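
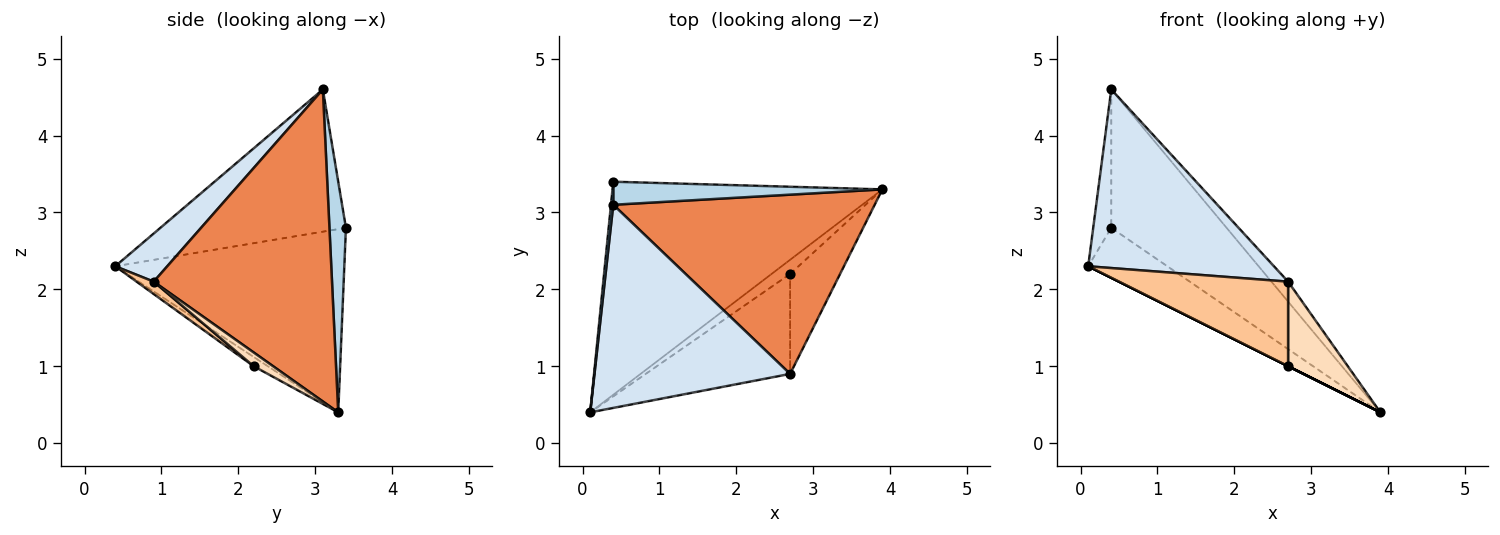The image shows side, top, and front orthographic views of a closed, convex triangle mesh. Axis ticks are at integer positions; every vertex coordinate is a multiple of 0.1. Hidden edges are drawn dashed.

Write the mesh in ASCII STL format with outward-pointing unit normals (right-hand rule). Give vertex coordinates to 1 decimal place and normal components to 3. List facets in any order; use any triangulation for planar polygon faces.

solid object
 facet normal -0.551 0.191 -0.812
  outer loop
   vertex 0.4 3.4 2.8
   vertex 3.9 3.3 0.4
   vertex 0.1 0.4 2.3
  endloop
 endfacet
 facet normal -0.995 0.097 0.016
  outer loop
   vertex 0.4 3.1 4.6
   vertex 0.4 3.4 2.8
   vertex 0.1 0.4 2.3
  endloop
 endfacet
 facet normal 0.140 0.977 0.163
  outer loop
   vertex 0.4 3.1 4.6
   vertex 3.9 3.3 0.4
   vertex 0.4 3.4 2.8
  endloop
 endfacet
 facet normal 0.182 -0.649 0.739
  outer loop
   vertex 2.7 0.9 2.1
   vertex 0.4 3.1 4.6
   vertex 0.1 0.4 2.3
  endloop
 endfacet
 facet normal 0.765 0.071 0.641
  outer loop
   vertex 2.7 0.9 2.1
   vertex 3.9 3.3 0.4
   vertex 0.4 3.1 4.6
  endloop
 endfacet
 facet normal -0.447 0.000 -0.894
  outer loop
   vertex 2.7 2.2 1.0
   vertex 0.1 0.4 2.3
   vertex 3.9 3.3 0.4
  endloop
 endfacet
 facet normal 0.065 -0.645 -0.762
  outer loop
   vertex 2.7 2.2 1.0
   vertex 2.7 0.9 2.1
   vertex 0.1 0.4 2.3
  endloop
 endfacet
 facet normal 0.206 -0.632 -0.747
  outer loop
   vertex 2.7 2.2 1.0
   vertex 3.9 3.3 0.4
   vertex 2.7 0.9 2.1
  endloop
 endfacet
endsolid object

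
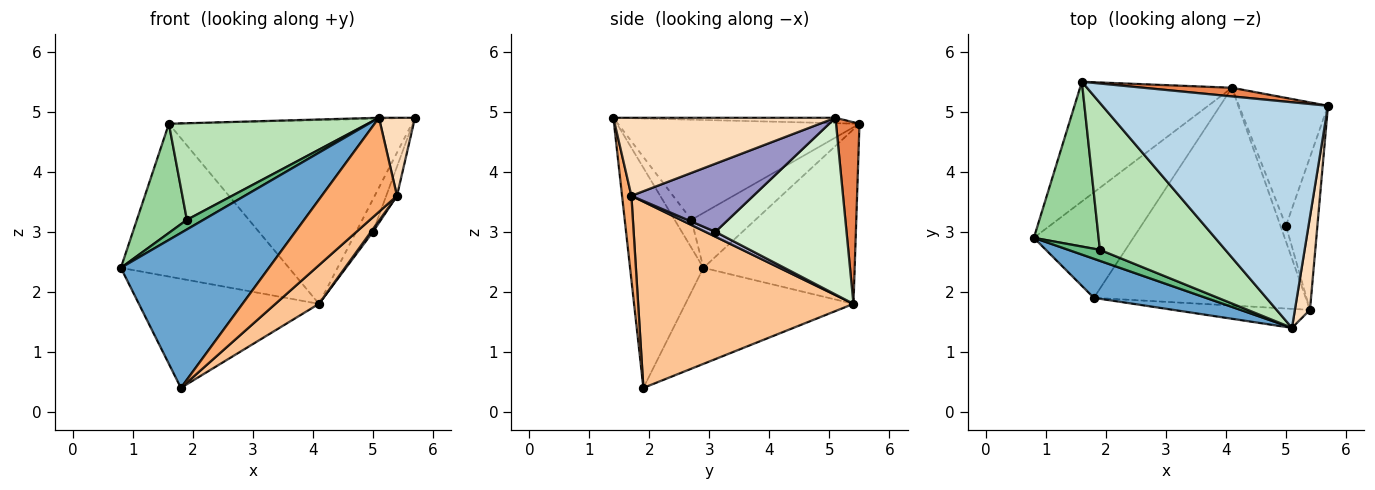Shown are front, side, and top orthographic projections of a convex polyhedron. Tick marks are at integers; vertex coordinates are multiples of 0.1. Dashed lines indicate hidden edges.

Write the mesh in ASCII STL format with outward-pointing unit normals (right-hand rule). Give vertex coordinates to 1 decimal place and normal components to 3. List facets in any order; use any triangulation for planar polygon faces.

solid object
 facet normal -0.433 -0.874 0.220
  outer loop
   vertex 1.8 1.9 0.4
   vertex 5.1 1.4 4.9
   vertex 0.8 2.9 2.4
  endloop
 endfacet
 facet normal -0.557 0.597 -0.577
  outer loop
   vertex 4.1 5.4 1.8
   vertex 1.8 1.9 0.4
   vertex 0.8 2.9 2.4
  endloop
 endfacet
 facet normal -0.024 0.004 1.000
  outer loop
   vertex 1.6 5.5 4.8
   vertex 5.1 1.4 4.9
   vertex 5.7 5.1 4.9
  endloop
 endfacet
 facet normal -0.578 0.642 -0.503
  outer loop
   vertex 1.6 5.5 4.8
   vertex 4.1 5.4 1.8
   vertex 0.8 2.9 2.4
  endloop
 endfacet
 facet normal 0.096 0.994 0.047
  outer loop
   vertex 1.6 5.5 4.8
   vertex 5.7 5.1 4.9
   vertex 4.1 5.4 1.8
  endloop
 endfacet
 facet normal 0.121 -0.973 -0.197
  outer loop
   vertex 5.4 1.7 3.6
   vertex 5.1 1.4 4.9
   vertex 1.8 1.9 0.4
  endloop
 endfacet
 facet normal 0.654 -0.132 -0.744
  outer loop
   vertex 5.4 1.7 3.6
   vertex 1.8 1.9 0.4
   vertex 4.1 5.4 1.8
  endloop
 endfacet
 facet normal 0.970 -0.157 0.187
  outer loop
   vertex 5.4 1.7 3.6
   vertex 5.7 5.1 4.9
   vertex 5.1 1.4 4.9
  endloop
 endfacet
 facet normal -0.555 -0.547 0.626
  outer loop
   vertex 1.9 2.7 3.2
   vertex 0.8 2.9 2.4
   vertex 5.1 1.4 4.9
  endloop
 endfacet
 facet normal -0.577 -0.451 0.681
  outer loop
   vertex 1.9 2.7 3.2
   vertex 1.6 5.5 4.8
   vertex 0.8 2.9 2.4
  endloop
 endfacet
 facet normal -0.555 -0.457 0.695
  outer loop
   vertex 1.9 2.7 3.2
   vertex 5.1 1.4 4.9
   vertex 1.6 5.5 4.8
  endloop
 endfacet
 facet normal 0.887 0.114 -0.447
  outer loop
   vertex 5.0 3.1 3.0
   vertex 4.1 5.4 1.8
   vertex 5.7 5.1 4.9
  endloop
 endfacet
 facet normal 0.905 0.080 -0.417
  outer loop
   vertex 5.0 3.1 3.0
   vertex 5.7 5.1 4.9
   vertex 5.4 1.7 3.6
  endloop
 endfacet
 facet normal 0.656 -0.131 -0.743
  outer loop
   vertex 5.0 3.1 3.0
   vertex 5.4 1.7 3.6
   vertex 4.1 5.4 1.8
  endloop
 endfacet
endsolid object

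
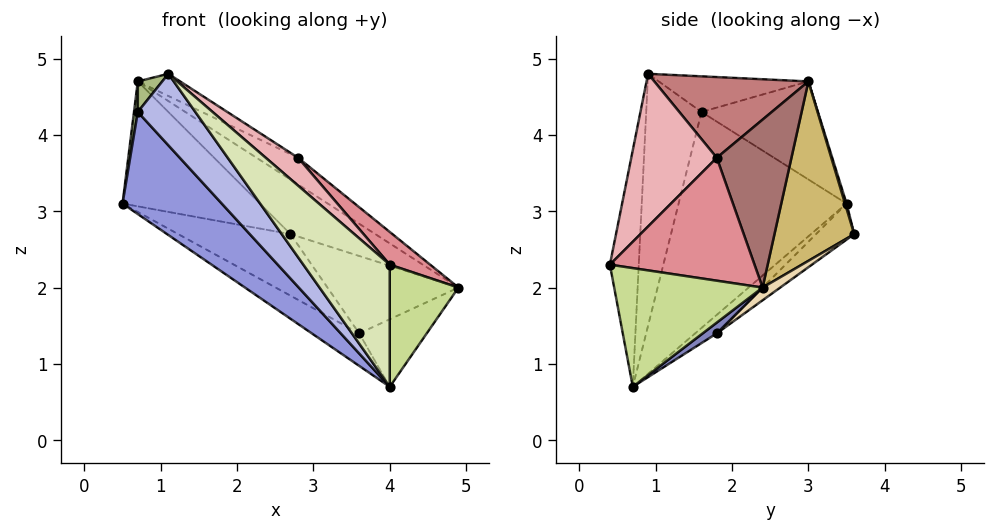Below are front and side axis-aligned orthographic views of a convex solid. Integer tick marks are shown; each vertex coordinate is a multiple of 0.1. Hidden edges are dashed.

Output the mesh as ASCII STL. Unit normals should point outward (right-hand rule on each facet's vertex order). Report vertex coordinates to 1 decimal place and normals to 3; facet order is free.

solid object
 facet normal -0.214 0.468 -0.858
  outer loop
   vertex 3.6 1.8 1.4
   vertex 4.0 0.7 0.7
   vertex 0.5 3.5 3.1
  endloop
 endfacet
 facet normal 0.118 0.563 -0.818
  outer loop
   vertex 3.6 1.8 1.4
   vertex 4.9 2.4 2.0
   vertex 4.0 0.7 0.7
  endloop
 endfacet
 facet normal -0.718 -0.424 -0.552
  outer loop
   vertex 0.7 1.6 4.3
   vertex 0.5 3.5 3.1
   vertex 4.0 0.7 0.7
  endloop
 endfacet
 facet normal -0.631 -0.656 -0.414
  outer loop
   vertex 0.7 1.6 4.3
   vertex 4.0 0.7 0.7
   vertex 1.1 0.9 4.8
  endloop
 endfacet
 facet normal -0.993 -0.033 0.114
  outer loop
   vertex 0.7 1.6 4.3
   vertex 0.7 3.0 4.7
   vertex 0.5 3.5 3.1
  endloop
 endfacet
 facet normal -0.860 -0.140 0.491
  outer loop
   vertex 0.7 1.6 4.3
   vertex 1.1 0.9 4.8
   vertex 0.7 3.0 4.7
  endloop
 endfacet
 facet normal 0.905 -0.419 -0.079
  outer loop
   vertex 4.0 0.4 2.3
   vertex 4.0 0.7 0.7
   vertex 4.9 2.4 2.0
  endloop
 endfacet
 facet normal -0.312 -0.934 -0.175
  outer loop
   vertex 4.0 0.4 2.3
   vertex 1.1 0.9 4.8
   vertex 4.0 0.7 0.7
  endloop
 endfacet
 facet normal 0.011 0.955 0.297
  outer loop
   vertex 2.7 3.6 2.7
   vertex 0.5 3.5 3.1
   vertex 0.7 3.0 4.7
  endloop
 endfacet
 facet normal 0.508 0.541 0.670
  outer loop
   vertex 2.7 3.6 2.7
   vertex 0.7 3.0 4.7
   vertex 4.9 2.4 2.0
  endloop
 endfacet
 facet normal -0.176 0.517 -0.838
  outer loop
   vertex 2.7 3.6 2.7
   vertex 3.6 1.8 1.4
   vertex 0.5 3.5 3.1
  endloop
 endfacet
 facet normal 0.082 0.610 -0.788
  outer loop
   vertex 2.7 3.6 2.7
   vertex 4.9 2.4 2.0
   vertex 3.6 1.8 1.4
  endloop
 endfacet
 facet normal 0.546 0.304 0.781
  outer loop
   vertex 2.8 1.8 3.7
   vertex 4.9 2.4 2.0
   vertex 0.7 3.0 4.7
  endloop
 endfacet
 facet normal 0.487 0.134 0.863
  outer loop
   vertex 2.8 1.8 3.7
   vertex 0.7 3.0 4.7
   vertex 1.1 0.9 4.8
  endloop
 endfacet
 facet normal 0.650 -0.182 0.738
  outer loop
   vertex 2.8 1.8 3.7
   vertex 4.0 0.4 2.3
   vertex 4.9 2.4 2.0
  endloop
 endfacet
 facet normal 0.612 -0.232 0.756
  outer loop
   vertex 2.8 1.8 3.7
   vertex 1.1 0.9 4.8
   vertex 4.0 0.4 2.3
  endloop
 endfacet
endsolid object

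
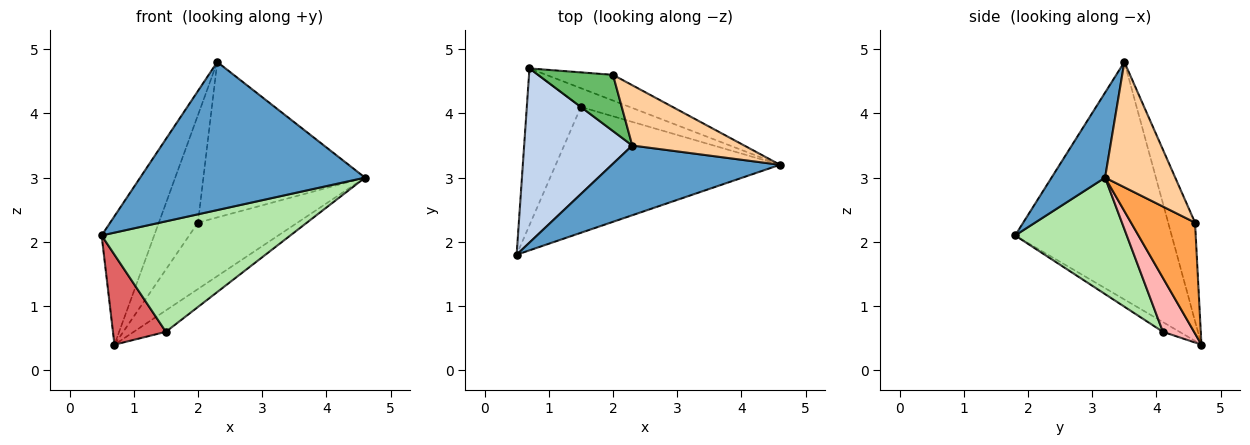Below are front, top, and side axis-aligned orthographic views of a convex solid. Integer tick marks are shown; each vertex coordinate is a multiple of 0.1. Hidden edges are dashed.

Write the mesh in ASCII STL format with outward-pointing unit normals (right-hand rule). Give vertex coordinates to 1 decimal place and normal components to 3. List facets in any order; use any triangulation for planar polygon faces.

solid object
 facet normal 0.211 -0.884 0.416
  outer loop
   vertex 2.3 3.5 4.8
   vertex 0.5 1.8 2.1
   vertex 4.6 3.2 3.0
  endloop
 endfacet
 facet normal -0.870 0.292 0.396
  outer loop
   vertex 2.3 3.5 4.8
   vertex 0.7 4.7 0.4
   vertex 0.5 1.8 2.1
  endloop
 endfacet
 facet normal 0.514 0.800 -0.310
  outer loop
   vertex 2.0 4.6 2.3
   vertex 4.6 3.2 3.0
   vertex 0.7 4.7 0.4
  endloop
 endfacet
 facet normal 0.375 0.864 0.335
  outer loop
   vertex 2.0 4.6 2.3
   vertex 2.3 3.5 4.8
   vertex 4.6 3.2 3.0
  endloop
 endfacet
 facet normal -0.520 0.757 0.396
  outer loop
   vertex 2.0 4.6 2.3
   vertex 0.7 4.7 0.4
   vertex 2.3 3.5 4.8
  endloop
 endfacet
 facet normal 0.364 -0.615 -0.700
  outer loop
   vertex 1.5 4.1 0.6
   vertex 4.6 3.2 3.0
   vertex 0.5 1.8 2.1
  endloop
 endfacet
 facet normal -0.155 -0.492 -0.857
  outer loop
   vertex 1.5 4.1 0.6
   vertex 0.5 1.8 2.1
   vertex 0.7 4.7 0.4
  endloop
 endfacet
 facet normal 0.589 0.608 -0.533
  outer loop
   vertex 1.5 4.1 0.6
   vertex 0.7 4.7 0.4
   vertex 4.6 3.2 3.0
  endloop
 endfacet
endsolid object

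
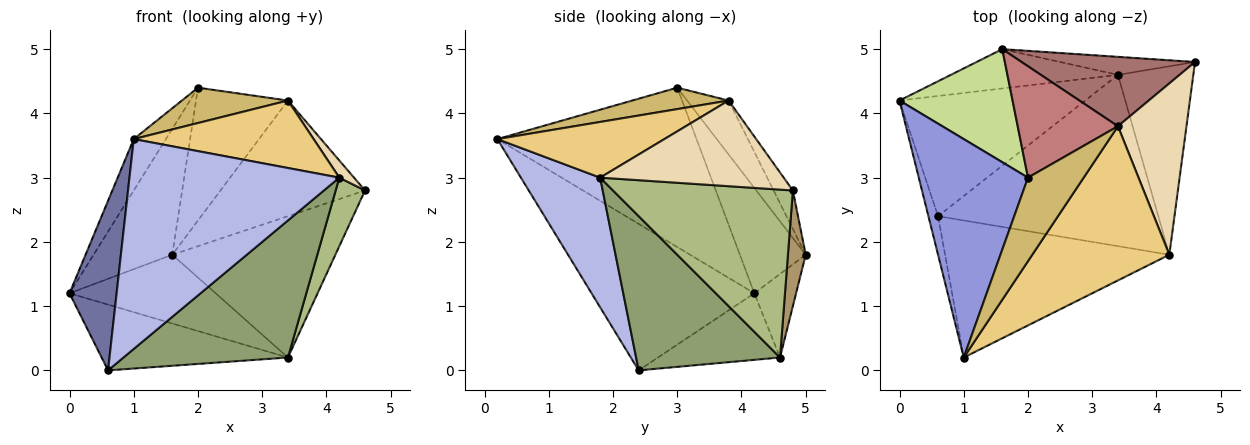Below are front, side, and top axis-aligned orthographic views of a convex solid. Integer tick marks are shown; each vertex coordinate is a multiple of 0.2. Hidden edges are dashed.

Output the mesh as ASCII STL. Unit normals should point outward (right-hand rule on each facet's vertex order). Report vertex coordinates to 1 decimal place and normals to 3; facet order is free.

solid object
 facet normal -0.959 -0.278 -0.063
  outer loop
   vertex 0.6 2.4 0.0
   vertex 1.0 0.2 3.6
   vertex 0.0 4.2 1.2
  endloop
 endfacet
 facet normal -0.300 0.458 -0.837
  outer loop
   vertex 3.4 4.6 0.2
   vertex 0.6 2.4 0.0
   vertex 0.0 4.2 1.2
  endloop
 endfacet
 facet normal -0.818 0.132 0.560
  outer loop
   vertex 2.0 3.0 4.4
   vertex 0.0 4.2 1.2
   vertex 1.0 0.2 3.6
  endloop
 endfacet
 facet normal 0.301 -0.798 -0.521
  outer loop
   vertex 4.2 1.8 3.0
   vertex 1.0 0.2 3.6
   vertex 0.6 2.4 0.0
  endloop
 endfacet
 facet normal 0.480 -0.548 -0.685
  outer loop
   vertex 4.2 1.8 3.0
   vertex 0.6 2.4 0.0
   vertex 3.4 4.6 0.2
  endloop
 endfacet
 facet normal 0.902 -0.147 -0.405
  outer loop
   vertex 4.2 1.8 3.0
   vertex 3.4 4.6 0.2
   vertex 4.6 4.8 2.8
  endloop
 endfacet
 facet normal -0.529 0.632 0.567
  outer loop
   vertex 1.6 5.0 1.8
   vertex 0.0 4.2 1.2
   vertex 2.0 3.0 4.4
  endloop
 endfacet
 facet normal -0.241 0.843 -0.482
  outer loop
   vertex 1.6 5.0 1.8
   vertex 3.4 4.6 0.2
   vertex 0.0 4.2 1.2
  endloop
 endfacet
 facet normal 0.108 0.986 -0.126
  outer loop
   vertex 1.6 5.0 1.8
   vertex 4.6 4.8 2.8
   vertex 3.4 4.6 0.2
  endloop
 endfacet
 facet normal 0.334 -0.367 0.868
  outer loop
   vertex 3.4 3.8 4.2
   vertex 2.0 3.0 4.4
   vertex 1.0 0.2 3.6
  endloop
 endfacet
 facet normal 0.349 -0.376 0.859
  outer loop
   vertex 3.4 3.8 4.2
   vertex 1.0 0.2 3.6
   vertex 4.2 1.8 3.0
  endloop
 endfacet
 facet normal 0.779 -0.062 0.623
  outer loop
   vertex 3.4 3.8 4.2
   vertex 4.2 1.8 3.0
   vertex 4.6 4.8 2.8
  endloop
 endfacet
 facet normal -0.114 0.852 0.511
  outer loop
   vertex 3.4 3.8 4.2
   vertex 4.6 4.8 2.8
   vertex 1.6 5.0 1.8
  endloop
 endfacet
 facet normal -0.327 0.724 0.607
  outer loop
   vertex 3.4 3.8 4.2
   vertex 1.6 5.0 1.8
   vertex 2.0 3.0 4.4
  endloop
 endfacet
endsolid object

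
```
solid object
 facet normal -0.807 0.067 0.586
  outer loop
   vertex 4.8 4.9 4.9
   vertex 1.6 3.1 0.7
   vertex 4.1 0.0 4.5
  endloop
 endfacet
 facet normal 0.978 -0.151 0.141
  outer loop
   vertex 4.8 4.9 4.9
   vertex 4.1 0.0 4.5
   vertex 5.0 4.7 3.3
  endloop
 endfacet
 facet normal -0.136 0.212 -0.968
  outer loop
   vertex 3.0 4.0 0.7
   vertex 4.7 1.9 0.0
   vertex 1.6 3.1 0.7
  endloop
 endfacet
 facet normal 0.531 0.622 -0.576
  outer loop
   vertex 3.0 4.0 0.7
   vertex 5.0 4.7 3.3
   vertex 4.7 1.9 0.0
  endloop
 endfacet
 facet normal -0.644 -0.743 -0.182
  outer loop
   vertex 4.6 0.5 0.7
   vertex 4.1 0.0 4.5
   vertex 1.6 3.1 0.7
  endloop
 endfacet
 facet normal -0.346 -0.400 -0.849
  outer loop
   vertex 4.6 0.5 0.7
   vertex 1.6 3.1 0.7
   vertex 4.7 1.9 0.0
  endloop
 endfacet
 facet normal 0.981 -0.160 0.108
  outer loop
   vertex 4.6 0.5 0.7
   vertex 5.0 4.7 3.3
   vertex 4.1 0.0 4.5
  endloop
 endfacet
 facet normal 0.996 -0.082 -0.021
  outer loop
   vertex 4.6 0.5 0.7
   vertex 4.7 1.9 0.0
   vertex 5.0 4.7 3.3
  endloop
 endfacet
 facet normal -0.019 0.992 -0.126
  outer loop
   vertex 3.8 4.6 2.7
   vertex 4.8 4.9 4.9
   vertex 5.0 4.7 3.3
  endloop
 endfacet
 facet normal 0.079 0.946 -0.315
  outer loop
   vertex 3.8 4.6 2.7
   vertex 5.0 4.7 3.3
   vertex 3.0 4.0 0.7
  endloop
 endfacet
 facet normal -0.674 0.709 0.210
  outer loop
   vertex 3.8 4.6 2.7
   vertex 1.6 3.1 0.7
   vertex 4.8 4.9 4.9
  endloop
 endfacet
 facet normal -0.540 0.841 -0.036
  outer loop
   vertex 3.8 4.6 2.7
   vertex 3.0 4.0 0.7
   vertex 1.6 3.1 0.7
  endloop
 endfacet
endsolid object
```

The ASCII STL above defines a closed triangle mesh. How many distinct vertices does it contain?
8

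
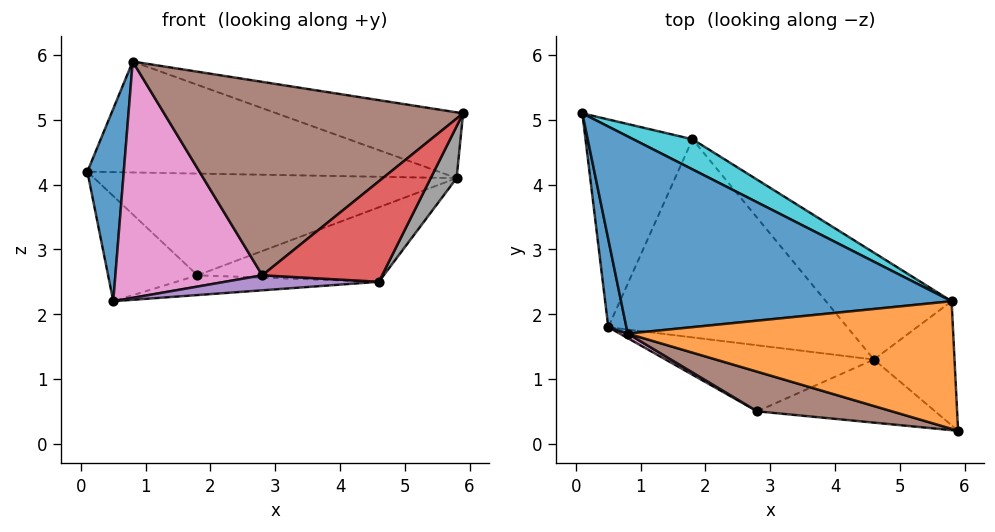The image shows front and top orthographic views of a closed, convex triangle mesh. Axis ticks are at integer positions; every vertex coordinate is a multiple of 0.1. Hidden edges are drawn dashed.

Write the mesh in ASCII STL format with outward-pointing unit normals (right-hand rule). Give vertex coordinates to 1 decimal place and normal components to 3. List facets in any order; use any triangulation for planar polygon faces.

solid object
 facet normal -0.983 -0.165 0.075
  outer loop
   vertex 0.8 1.7 5.9
   vertex 0.1 5.1 4.2
   vertex 0.5 1.8 2.2
  endloop
 endfacet
 facet normal -0.591 0.364 -0.719
  outer loop
   vertex 1.8 4.7 2.6
   vertex 0.5 1.8 2.2
   vertex 0.1 5.1 4.2
  endloop
 endfacet
 facet normal 0.085 0.099 -0.992
  outer loop
   vertex 4.6 1.3 2.5
   vertex 0.5 1.8 2.2
   vertex 1.8 4.7 2.6
  endloop
 endfacet
 facet normal 0.328 -0.800 -0.502
  outer loop
   vertex 2.8 0.5 2.6
   vertex 4.6 1.3 2.5
   vertex 5.9 0.2 5.1
  endloop
 endfacet
 facet normal 0.044 -0.221 -0.974
  outer loop
   vertex 2.8 0.5 2.6
   vertex 0.5 1.8 2.2
   vertex 4.6 1.3 2.5
  endloop
 endfacet
 facet normal -0.249 -0.949 0.194
  outer loop
   vertex 2.8 0.5 2.6
   vertex 5.9 0.2 5.1
   vertex 0.8 1.7 5.9
  endloop
 endfacet
 facet normal -0.494 -0.869 0.017
  outer loop
   vertex 2.8 0.5 2.6
   vertex 0.8 1.7 5.9
   vertex 0.5 1.8 2.2
  endloop
 endfacet
 facet normal 0.835 -0.212 -0.507
  outer loop
   vertex 5.8 2.2 4.1
   vertex 5.9 0.2 5.1
   vertex 4.6 1.3 2.5
  endloop
 endfacet
 facet normal 0.554 0.476 -0.683
  outer loop
   vertex 5.8 2.2 4.1
   vertex 4.6 1.3 2.5
   vertex 1.8 4.7 2.6
  endloop
 endfacet
 facet normal 0.442 0.860 0.255
  outer loop
   vertex 5.8 2.2 4.1
   vertex 1.8 4.7 2.6
   vertex 0.1 5.1 4.2
  endloop
 endfacet
 facet normal 0.256 0.474 0.843
  outer loop
   vertex 5.8 2.2 4.1
   vertex 0.1 5.1 4.2
   vertex 0.8 1.7 5.9
  endloop
 endfacet
 facet normal 0.264 0.442 0.857
  outer loop
   vertex 5.8 2.2 4.1
   vertex 0.8 1.7 5.9
   vertex 5.9 0.2 5.1
  endloop
 endfacet
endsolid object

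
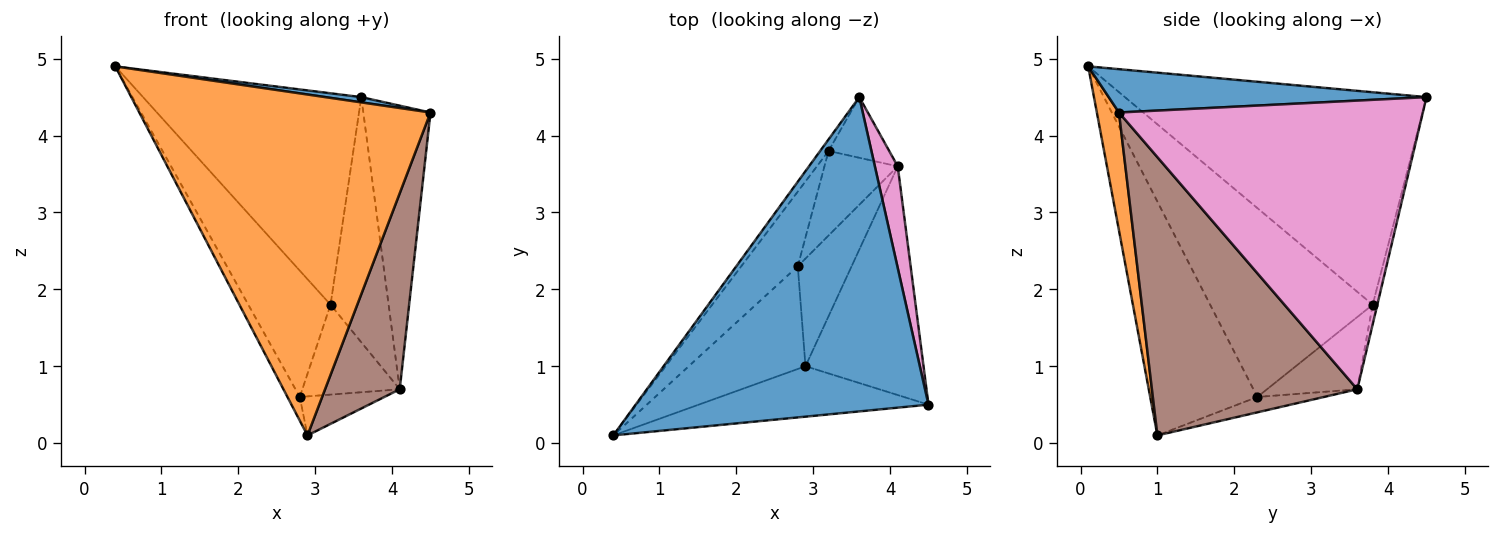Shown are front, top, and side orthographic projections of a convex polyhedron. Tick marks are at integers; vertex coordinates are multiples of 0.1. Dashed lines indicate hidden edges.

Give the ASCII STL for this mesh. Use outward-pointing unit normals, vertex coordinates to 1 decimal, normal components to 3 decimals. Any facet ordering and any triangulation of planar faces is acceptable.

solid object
 facet normal 0.146 -0.017 0.989
  outer loop
   vertex 3.6 4.5 4.5
   vertex 0.4 0.1 4.9
   vertex 4.5 0.5 4.3
  endloop
 endfacet
 facet normal 0.075 -0.986 -0.146
  outer loop
   vertex 2.9 1.0 0.1
   vertex 4.5 0.5 4.3
   vertex 0.4 0.1 4.9
  endloop
 endfacet
 facet normal -0.810 0.586 -0.032
  outer loop
   vertex 3.2 3.8 1.8
   vertex 0.4 0.1 4.9
   vertex 3.6 4.5 4.5
  endloop
 endfacet
 facet normal -0.890 0.102 -0.444
  outer loop
   vertex 2.8 2.3 0.6
   vertex 2.9 1.0 0.1
   vertex 0.4 0.1 4.9
  endloop
 endfacet
 facet normal -0.862 0.436 -0.258
  outer loop
   vertex 2.8 2.3 0.6
   vertex 0.4 0.1 4.9
   vertex 3.2 3.8 1.8
  endloop
 endfacet
 facet normal 0.873 -0.317 -0.370
  outer loop
   vertex 4.1 3.6 0.7
   vertex 4.5 0.5 4.3
   vertex 2.9 1.0 0.1
  endloop
 endfacet
 facet normal 0.974 0.215 0.077
  outer loop
   vertex 4.1 3.6 0.7
   vertex 3.6 4.5 4.5
   vertex 4.5 0.5 4.3
  endloop
 endfacet
 facet normal -0.078 0.968 -0.239
  outer loop
   vertex 4.1 3.6 0.7
   vertex 3.2 3.8 1.8
   vertex 3.6 4.5 4.5
  endloop
 endfacet
 facet normal -0.259 0.329 -0.908
  outer loop
   vertex 4.1 3.6 0.7
   vertex 2.9 1.0 0.1
   vertex 2.8 2.3 0.6
  endloop
 endfacet
 facet normal -0.560 0.604 -0.568
  outer loop
   vertex 4.1 3.6 0.7
   vertex 2.8 2.3 0.6
   vertex 3.2 3.8 1.8
  endloop
 endfacet
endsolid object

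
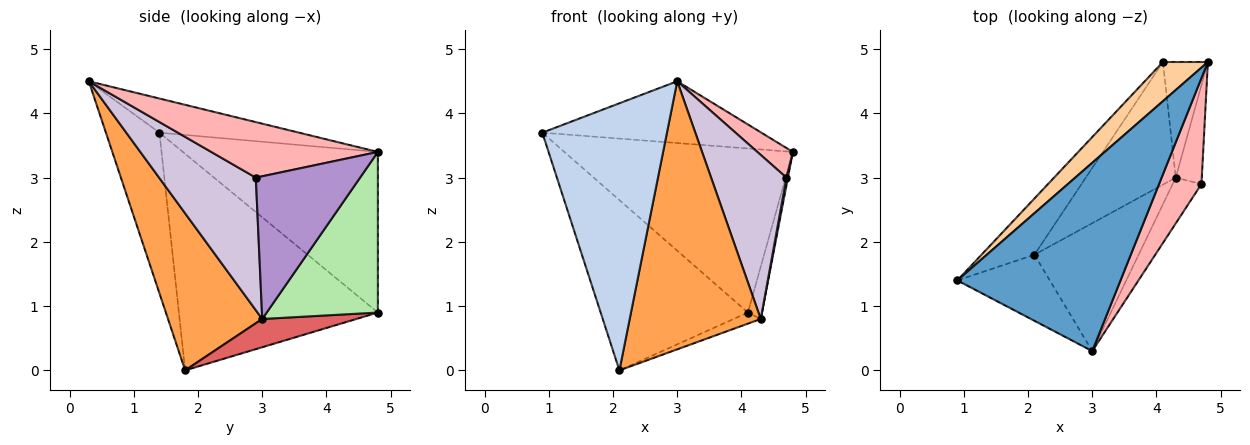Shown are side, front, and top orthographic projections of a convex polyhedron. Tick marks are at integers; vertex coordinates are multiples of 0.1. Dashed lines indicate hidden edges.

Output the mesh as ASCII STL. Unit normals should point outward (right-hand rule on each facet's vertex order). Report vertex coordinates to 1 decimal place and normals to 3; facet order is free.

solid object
 facet normal -0.195 0.306 0.932
  outer loop
   vertex 3.0 0.3 4.5
   vertex 4.8 4.8 3.4
   vertex 0.9 1.4 3.7
  endloop
 endfacet
 facet normal -0.385 -0.896 -0.222
  outer loop
   vertex 2.1 1.8 0.0
   vertex 3.0 0.3 4.5
   vertex 0.9 1.4 3.7
  endloop
 endfacet
 facet normal 0.544 -0.757 -0.361
  outer loop
   vertex 4.3 3.0 0.8
   vertex 3.0 0.3 4.5
   vertex 2.1 1.8 0.0
  endloop
 endfacet
 facet normal -0.639 0.748 0.179
  outer loop
   vertex 4.1 4.8 0.9
   vertex 0.9 1.4 3.7
   vertex 4.8 4.8 3.4
  endloop
 endfacet
 facet normal -0.789 0.584 -0.193
  outer loop
   vertex 4.1 4.8 0.9
   vertex 2.1 1.8 0.0
   vertex 0.9 1.4 3.7
  endloop
 endfacet
 facet normal 0.956 0.121 -0.268
  outer loop
   vertex 4.1 4.8 0.9
   vertex 4.8 4.8 3.4
   vertex 4.3 3.0 0.8
  endloop
 endfacet
 facet normal 0.299 0.086 -0.950
  outer loop
   vertex 4.1 4.8 0.9
   vertex 4.3 3.0 0.8
   vertex 2.1 1.8 0.0
  endloop
 endfacet
 facet normal 0.784 -0.167 0.598
  outer loop
   vertex 4.7 2.9 3.0
   vertex 4.8 4.8 3.4
   vertex 3.0 0.3 4.5
  endloop
 endfacet
 facet normal 0.984 -0.014 -0.179
  outer loop
   vertex 4.7 2.9 3.0
   vertex 4.3 3.0 0.8
   vertex 4.8 4.8 3.4
  endloop
 endfacet
 facet normal 0.777 -0.606 -0.169
  outer loop
   vertex 4.7 2.9 3.0
   vertex 3.0 0.3 4.5
   vertex 4.3 3.0 0.8
  endloop
 endfacet
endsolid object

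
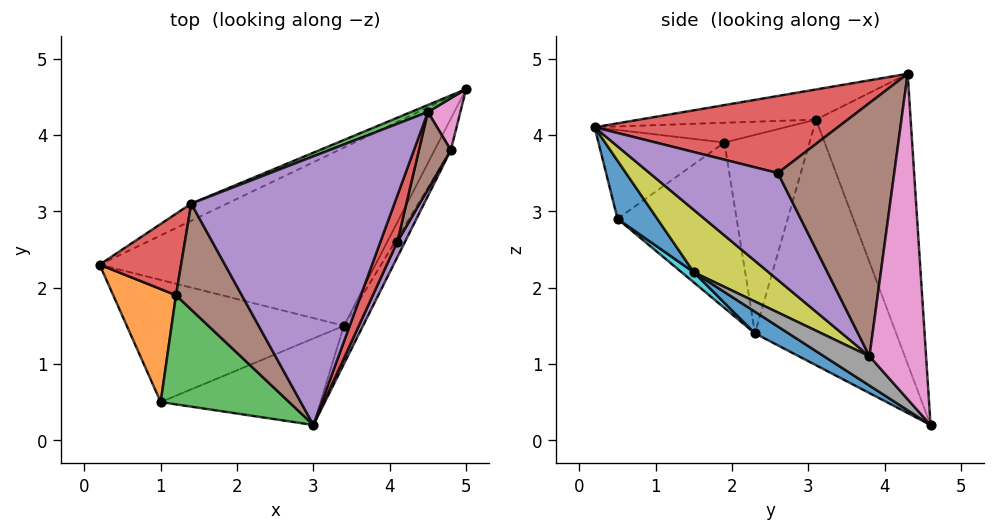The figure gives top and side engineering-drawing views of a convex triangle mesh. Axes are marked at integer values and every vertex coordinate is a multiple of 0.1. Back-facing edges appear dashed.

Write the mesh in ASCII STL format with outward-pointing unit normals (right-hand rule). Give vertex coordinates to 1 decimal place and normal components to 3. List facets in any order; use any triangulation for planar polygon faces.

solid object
 facet normal 0.065 -0.564 -0.823
  outer loop
   vertex 3.4 1.5 2.2
   vertex 0.2 2.3 1.4
   vertex 5.0 4.6 0.2
  endloop
 endfacet
 facet normal -0.444 0.894 -0.065
  outer loop
   vertex 1.4 3.1 4.2
   vertex 5.0 4.6 0.2
   vertex 0.2 2.3 1.4
  endloop
 endfacet
 facet normal -0.364 0.931 0.021
  outer loop
   vertex 1.4 3.1 4.2
   vertex 4.5 4.3 4.8
   vertex 5.0 4.6 0.2
  endloop
 endfacet
 facet normal -0.924 0.059 0.379
  outer loop
   vertex 1.4 3.1 4.2
   vertex 0.2 2.3 1.4
   vertex 1.2 1.9 3.9
  endloop
 endfacet
 facet normal -0.146 -0.114 0.983
  outer loop
   vertex 1.4 3.1 4.2
   vertex 3.0 0.2 4.1
   vertex 4.5 4.3 4.8
  endloop
 endfacet
 facet normal -0.282 -0.188 0.941
  outer loop
   vertex 1.4 3.1 4.2
   vertex 1.2 1.9 3.9
   vertex 3.0 0.2 4.1
  endloop
 endfacet
 facet normal 0.986 -0.136 0.098
  outer loop
   vertex 4.8 3.8 1.1
   vertex 5.0 4.6 0.2
   vertex 4.5 4.3 4.8
  endloop
 endfacet
 facet normal 0.695 -0.607 -0.385
  outer loop
   vertex 4.8 3.8 1.1
   vertex 3.4 1.5 2.2
   vertex 5.0 4.6 0.2
  endloop
 endfacet
 facet normal 0.775 -0.585 -0.237
  outer loop
   vertex 4.8 3.8 1.1
   vertex 3.0 0.2 4.1
   vertex 3.4 1.5 2.2
  endloop
 endfacet
 facet normal 0.036 -0.630 -0.776
  outer loop
   vertex 1.0 0.5 2.9
   vertex 0.2 2.3 1.4
   vertex 3.4 1.5 2.2
  endloop
 endfacet
 facet normal 0.192 -0.828 -0.526
  outer loop
   vertex 1.0 0.5 2.9
   vertex 3.4 1.5 2.2
   vertex 3.0 0.2 4.1
  endloop
 endfacet
 facet normal -0.928 -0.119 0.352
  outer loop
   vertex 1.0 0.5 2.9
   vertex 1.2 1.9 3.9
   vertex 0.2 2.3 1.4
  endloop
 endfacet
 facet normal -0.508 -0.451 0.734
  outer loop
   vertex 1.0 0.5 2.9
   vertex 3.0 0.2 4.1
   vertex 1.2 1.9 3.9
  endloop
 endfacet
 facet normal 0.909 -0.367 0.200
  outer loop
   vertex 4.1 2.6 3.5
   vertex 4.5 4.3 4.8
   vertex 3.0 0.2 4.1
  endloop
 endfacet
 facet normal 0.913 -0.402 0.065
  outer loop
   vertex 4.1 2.6 3.5
   vertex 3.0 0.2 4.1
   vertex 4.8 3.8 1.1
  endloop
 endfacet
 facet normal 0.942 -0.312 0.119
  outer loop
   vertex 4.1 2.6 3.5
   vertex 4.8 3.8 1.1
   vertex 4.5 4.3 4.8
  endloop
 endfacet
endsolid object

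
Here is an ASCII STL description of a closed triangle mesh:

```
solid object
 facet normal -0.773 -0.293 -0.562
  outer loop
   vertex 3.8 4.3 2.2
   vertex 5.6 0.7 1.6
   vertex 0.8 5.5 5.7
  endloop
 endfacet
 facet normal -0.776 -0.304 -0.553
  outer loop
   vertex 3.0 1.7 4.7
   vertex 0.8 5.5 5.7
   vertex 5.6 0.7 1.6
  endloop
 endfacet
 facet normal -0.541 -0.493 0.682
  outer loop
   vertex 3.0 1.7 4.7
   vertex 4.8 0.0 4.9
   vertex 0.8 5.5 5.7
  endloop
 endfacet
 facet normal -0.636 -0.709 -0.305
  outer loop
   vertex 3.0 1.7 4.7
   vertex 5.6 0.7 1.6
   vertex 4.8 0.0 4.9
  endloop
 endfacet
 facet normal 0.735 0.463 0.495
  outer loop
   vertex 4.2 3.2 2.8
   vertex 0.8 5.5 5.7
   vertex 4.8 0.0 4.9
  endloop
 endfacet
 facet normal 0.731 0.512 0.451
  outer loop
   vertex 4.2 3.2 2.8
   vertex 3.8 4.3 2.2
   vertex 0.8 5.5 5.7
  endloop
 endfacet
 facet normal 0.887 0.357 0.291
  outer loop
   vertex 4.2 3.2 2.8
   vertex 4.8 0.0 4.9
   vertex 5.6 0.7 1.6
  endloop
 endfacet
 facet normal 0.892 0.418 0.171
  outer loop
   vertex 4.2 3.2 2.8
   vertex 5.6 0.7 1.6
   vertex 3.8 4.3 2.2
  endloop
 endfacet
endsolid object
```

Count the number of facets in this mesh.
8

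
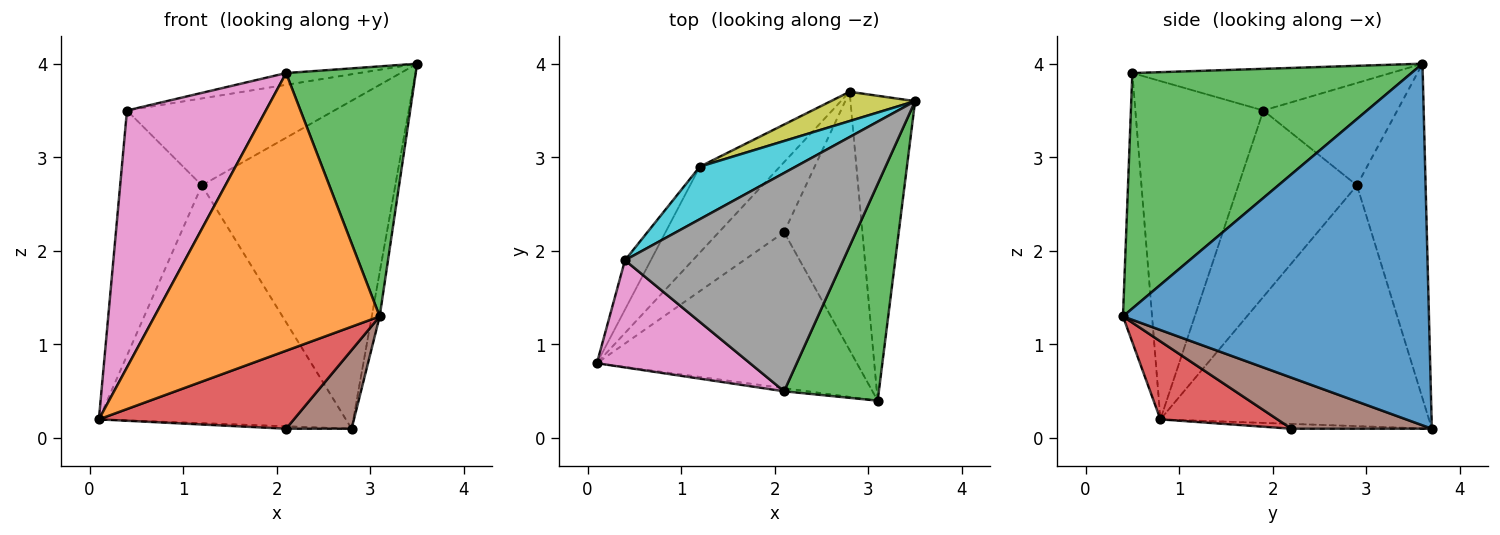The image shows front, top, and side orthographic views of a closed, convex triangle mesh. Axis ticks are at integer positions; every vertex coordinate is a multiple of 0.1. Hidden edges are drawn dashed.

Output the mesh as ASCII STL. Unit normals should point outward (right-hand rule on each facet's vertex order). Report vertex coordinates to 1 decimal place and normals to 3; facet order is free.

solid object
 facet normal 0.984 0.025 -0.176
  outer loop
   vertex 2.8 3.7 0.1
   vertex 3.5 3.6 4.0
   vertex 3.1 0.4 1.3
  endloop
 endfacet
 facet normal -0.128 -0.992 -0.011
  outer loop
   vertex 2.1 0.5 3.9
   vertex 0.1 0.8 0.2
   vertex 3.1 0.4 1.3
  endloop
 endfacet
 facet normal 0.852 -0.396 0.343
  outer loop
   vertex 2.1 0.5 3.9
   vertex 3.1 0.4 1.3
   vertex 3.5 3.6 4.0
  endloop
 endfacet
 facet normal 0.259 -0.432 -0.864
  outer loop
   vertex 2.1 2.2 0.1
   vertex 3.1 0.4 1.3
   vertex 0.1 0.8 0.2
  endloop
 endfacet
 facet normal -0.074 0.035 -0.997
  outer loop
   vertex 2.1 2.2 0.1
   vertex 0.1 0.8 0.2
   vertex 2.8 3.7 0.1
  endloop
 endfacet
 facet normal 0.529 -0.247 -0.812
  outer loop
   vertex 2.1 2.2 0.1
   vertex 2.8 3.7 0.1
   vertex 3.1 0.4 1.3
  endloop
 endfacet
 facet normal -0.648 -0.703 0.293
  outer loop
   vertex 0.4 1.9 3.5
   vertex 0.1 0.8 0.2
   vertex 2.1 0.5 3.9
  endloop
 endfacet
 facet normal -0.187 0.053 0.981
  outer loop
   vertex 0.4 1.9 3.5
   vertex 2.1 0.5 3.9
   vertex 3.5 3.6 4.0
  endloop
 endfacet
 facet normal -0.333 0.939 0.084
  outer loop
   vertex 1.2 2.9 2.7
   vertex 3.5 3.6 4.0
   vertex 2.8 3.7 0.1
  endloop
 endfacet
 facet normal -0.484 0.749 0.453
  outer loop
   vertex 1.2 2.9 2.7
   vertex 0.4 1.9 3.5
   vertex 3.5 3.6 4.0
  endloop
 endfacet
 facet normal -0.715 0.657 -0.238
  outer loop
   vertex 1.2 2.9 2.7
   vertex 2.8 3.7 0.1
   vertex 0.1 0.8 0.2
  endloop
 endfacet
 facet normal -0.818 0.564 -0.114
  outer loop
   vertex 1.2 2.9 2.7
   vertex 0.1 0.8 0.2
   vertex 0.4 1.9 3.5
  endloop
 endfacet
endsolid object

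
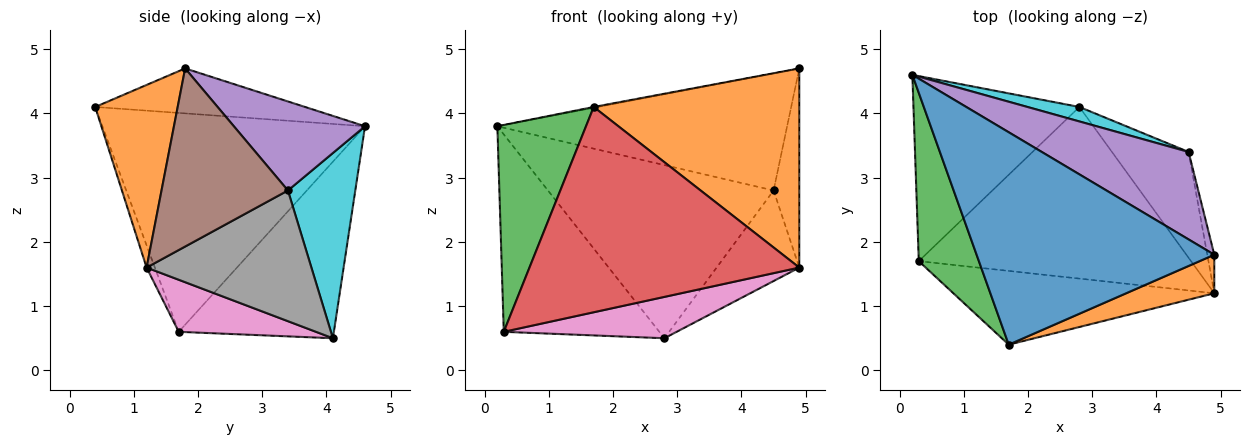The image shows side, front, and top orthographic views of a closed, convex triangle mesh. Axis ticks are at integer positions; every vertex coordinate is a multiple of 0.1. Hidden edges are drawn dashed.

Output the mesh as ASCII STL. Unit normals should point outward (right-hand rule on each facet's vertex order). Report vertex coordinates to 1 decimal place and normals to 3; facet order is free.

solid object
 facet normal -0.186 0.004 0.983
  outer loop
   vertex 4.9 1.8 4.7
   vertex 0.2 4.6 3.8
   vertex 1.7 0.4 4.1
  endloop
 endfacet
 facet normal 0.366 -0.913 0.177
  outer loop
   vertex 4.9 1.8 4.7
   vertex 1.7 0.4 4.1
   vertex 4.9 1.2 1.6
  endloop
 endfacet
 facet normal -0.917 -0.309 0.252
  outer loop
   vertex 0.3 1.7 0.6
   vertex 1.7 0.4 4.1
   vertex 0.2 4.6 3.8
  endloop
 endfacet
 facet normal -0.029 -0.941 -0.338
  outer loop
   vertex 0.3 1.7 0.6
   vertex 4.9 1.2 1.6
   vertex 1.7 0.4 4.1
  endloop
 endfacet
 facet normal 0.341 0.753 0.562
  outer loop
   vertex 4.5 3.4 2.8
   vertex 0.2 4.6 3.8
   vertex 4.9 1.8 4.7
  endloop
 endfacet
 facet normal 0.979 0.199 -0.039
  outer loop
   vertex 4.5 3.4 2.8
   vertex 4.9 1.8 4.7
   vertex 4.9 1.2 1.6
  endloop
 endfacet
 facet normal 0.183 -0.230 -0.956
  outer loop
   vertex 2.8 4.1 0.5
   vertex 4.9 1.2 1.6
   vertex 0.3 1.7 0.6
  endloop
 endfacet
 facet normal 0.792 0.397 -0.464
  outer loop
   vertex 2.8 4.1 0.5
   vertex 4.5 3.4 2.8
   vertex 4.9 1.2 1.6
  endloop
 endfacet
 facet normal -0.588 0.590 -0.553
  outer loop
   vertex 2.8 4.1 0.5
   vertex 0.3 1.7 0.6
   vertex 0.2 4.6 3.8
  endloop
 endfacet
 facet normal 0.285 0.955 0.080
  outer loop
   vertex 2.8 4.1 0.5
   vertex 0.2 4.6 3.8
   vertex 4.5 3.4 2.8
  endloop
 endfacet
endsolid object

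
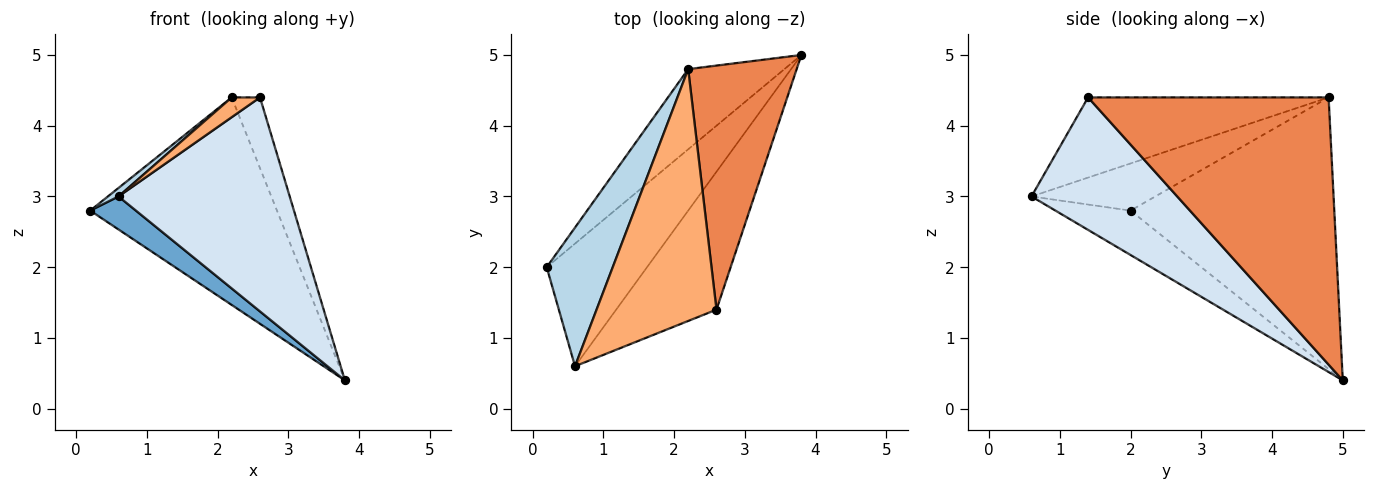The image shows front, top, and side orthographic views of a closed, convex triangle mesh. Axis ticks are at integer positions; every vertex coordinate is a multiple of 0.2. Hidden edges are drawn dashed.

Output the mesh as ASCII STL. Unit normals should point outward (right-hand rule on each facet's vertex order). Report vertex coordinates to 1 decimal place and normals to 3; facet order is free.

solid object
 facet normal -0.393 -0.239 -0.888
  outer loop
   vertex 0.6 0.6 3.0
   vertex 0.2 2.0 2.8
   vertex 3.8 5.0 0.4
  endloop
 endfacet
 facet normal -0.713 0.654 -0.253
  outer loop
   vertex 2.2 4.8 4.4
   vertex 3.8 5.0 0.4
   vertex 0.2 2.0 2.8
  endloop
 endfacet
 facet normal -0.581 -0.050 0.813
  outer loop
   vertex 2.2 4.8 4.4
   vertex 0.2 2.0 2.8
   vertex 0.6 0.6 3.0
  endloop
 endfacet
 facet normal 0.582 -0.684 -0.441
  outer loop
   vertex 2.6 1.4 4.4
   vertex 0.6 0.6 3.0
   vertex 3.8 5.0 0.4
  endloop
 endfacet
 facet normal 0.921 0.108 0.374
  outer loop
   vertex 2.6 1.4 4.4
   vertex 3.8 5.0 0.4
   vertex 2.2 4.8 4.4
  endloop
 endfacet
 facet normal -0.555 -0.065 0.830
  outer loop
   vertex 2.6 1.4 4.4
   vertex 2.2 4.8 4.4
   vertex 0.6 0.6 3.0
  endloop
 endfacet
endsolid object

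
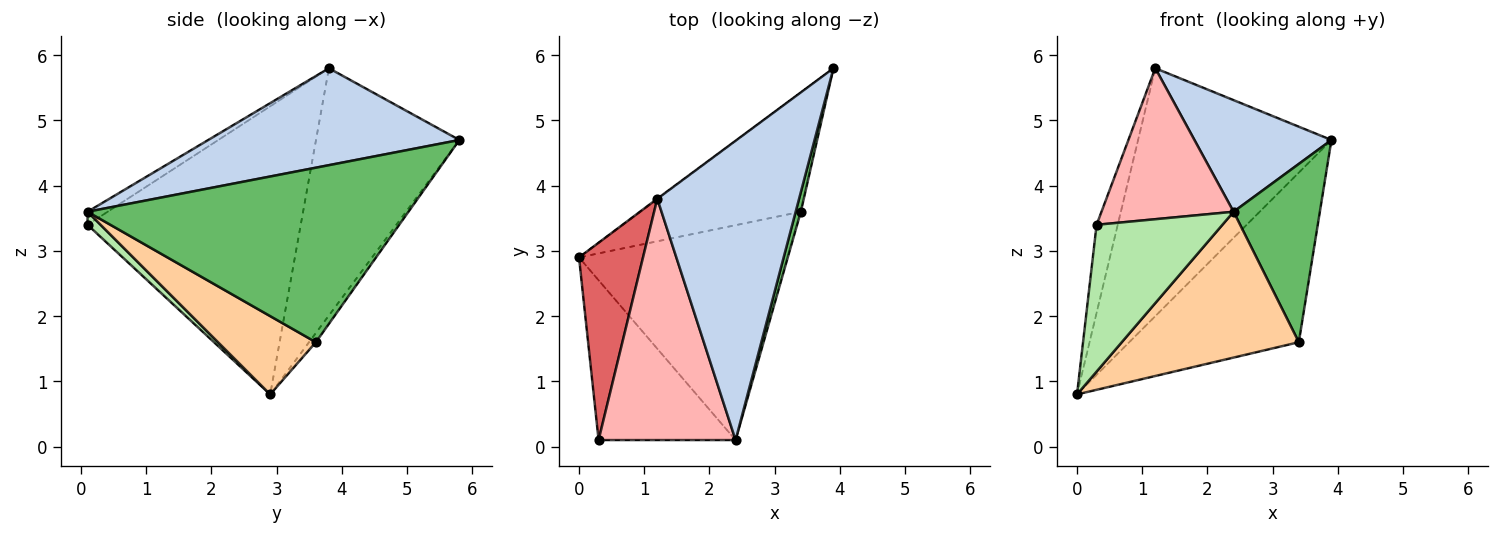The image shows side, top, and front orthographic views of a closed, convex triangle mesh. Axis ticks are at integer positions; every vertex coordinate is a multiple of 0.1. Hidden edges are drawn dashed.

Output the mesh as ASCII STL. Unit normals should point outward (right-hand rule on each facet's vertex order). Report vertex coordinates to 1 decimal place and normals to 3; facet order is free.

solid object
 facet normal -0.596 0.803 -0.002
  outer loop
   vertex 1.2 3.8 5.8
   vertex 3.9 5.8 4.7
   vertex 0.0 2.9 0.8
  endloop
 endfacet
 facet normal 0.539 -0.294 0.789
  outer loop
   vertex 1.2 3.8 5.8
   vertex 2.4 0.1 3.6
   vertex 3.9 5.8 4.7
  endloop
 endfacet
 facet normal -0.033 0.818 -0.575
  outer loop
   vertex 3.4 3.6 1.6
   vertex 0.0 2.9 0.8
   vertex 3.9 5.8 4.7
  endloop
 endfacet
 facet normal 0.296 -0.536 -0.790
  outer loop
   vertex 3.4 3.6 1.6
   vertex 2.4 0.1 3.6
   vertex 0.0 2.9 0.8
  endloop
 endfacet
 facet normal 0.965 -0.260 0.028
  outer loop
   vertex 3.4 3.6 1.6
   vertex 3.9 5.8 4.7
   vertex 2.4 0.1 3.6
  endloop
 endfacet
 facet normal 0.070 -0.675 -0.735
  outer loop
   vertex 0.3 0.1 3.4
   vertex 0.0 2.9 0.8
   vertex 2.4 0.1 3.6
  endloop
 endfacet
 facet normal -0.972 0.096 0.216
  outer loop
   vertex 0.3 0.1 3.4
   vertex 1.2 3.8 5.8
   vertex 0.0 2.9 0.8
  endloop
 endfacet
 facet normal -0.080 -0.529 0.845
  outer loop
   vertex 0.3 0.1 3.4
   vertex 2.4 0.1 3.6
   vertex 1.2 3.8 5.8
  endloop
 endfacet
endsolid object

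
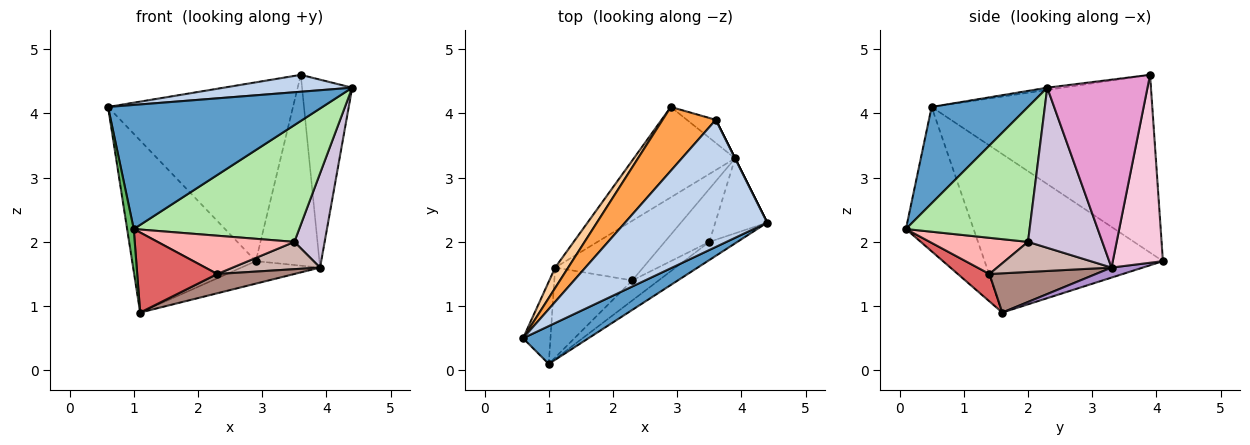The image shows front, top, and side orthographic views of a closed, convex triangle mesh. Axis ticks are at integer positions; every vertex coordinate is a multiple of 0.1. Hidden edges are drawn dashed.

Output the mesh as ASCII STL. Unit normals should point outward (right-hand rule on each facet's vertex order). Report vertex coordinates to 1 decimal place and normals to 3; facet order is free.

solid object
 facet normal 0.395 -0.879 0.268
  outer loop
   vertex 1.0 0.1 2.2
   vertex 4.4 2.3 4.4
   vertex 0.6 0.5 4.1
  endloop
 endfacet
 facet normal -0.016 -0.132 0.991
  outer loop
   vertex 3.6 3.9 4.6
   vertex 0.6 0.5 4.1
   vertex 4.4 2.3 4.4
  endloop
 endfacet
 facet normal -0.747 0.626 0.223
  outer loop
   vertex 3.6 3.9 4.6
   vertex 2.9 4.1 1.7
   vertex 0.6 0.5 4.1
  endloop
 endfacet
 facet normal -0.820 0.569 0.067
  outer loop
   vertex 1.1 1.6 0.9
   vertex 0.6 0.5 4.1
   vertex 2.9 4.1 1.7
  endloop
 endfacet
 facet normal -0.978 -0.096 -0.186
  outer loop
   vertex 1.1 1.6 0.9
   vertex 1.0 0.1 2.2
   vertex 0.6 0.5 4.1
  endloop
 endfacet
 facet normal 0.594 -0.795 -0.123
  outer loop
   vertex 3.5 2.0 2.0
   vertex 4.4 2.3 4.4
   vertex 1.0 0.1 2.2
  endloop
 endfacet
 facet normal 0.254 -0.643 -0.722
  outer loop
   vertex 2.3 1.4 1.5
   vertex 1.0 0.1 2.2
   vertex 1.1 1.6 0.9
  endloop
 endfacet
 facet normal 0.537 -0.747 -0.391
  outer loop
   vertex 2.3 1.4 1.5
   vertex 3.5 2.0 2.0
   vertex 1.0 0.1 2.2
  endloop
 endfacet
 facet normal 0.096 0.240 -0.966
  outer loop
   vertex 3.9 3.3 1.6
   vertex 1.1 1.6 0.9
   vertex 2.9 4.1 1.7
  endloop
 endfacet
 facet normal 0.887 -0.361 -0.287
  outer loop
   vertex 3.9 3.3 1.6
   vertex 4.4 2.3 4.4
   vertex 3.5 2.0 2.0
  endloop
 endfacet
 facet normal 0.391 -0.283 -0.876
  outer loop
   vertex 3.9 3.3 1.6
   vertex 2.3 1.4 1.5
   vertex 1.1 1.6 0.9
  endloop
 endfacet
 facet normal 0.514 -0.393 -0.762
  outer loop
   vertex 3.9 3.3 1.6
   vertex 3.5 2.0 2.0
   vertex 2.3 1.4 1.5
  endloop
 endfacet
 facet normal 0.894 0.447 0.000
  outer loop
   vertex 3.9 3.3 1.6
   vertex 3.6 3.9 4.6
   vertex 4.4 2.3 4.4
  endloop
 endfacet
 facet normal 0.616 0.782 -0.095
  outer loop
   vertex 3.9 3.3 1.6
   vertex 2.9 4.1 1.7
   vertex 3.6 3.9 4.6
  endloop
 endfacet
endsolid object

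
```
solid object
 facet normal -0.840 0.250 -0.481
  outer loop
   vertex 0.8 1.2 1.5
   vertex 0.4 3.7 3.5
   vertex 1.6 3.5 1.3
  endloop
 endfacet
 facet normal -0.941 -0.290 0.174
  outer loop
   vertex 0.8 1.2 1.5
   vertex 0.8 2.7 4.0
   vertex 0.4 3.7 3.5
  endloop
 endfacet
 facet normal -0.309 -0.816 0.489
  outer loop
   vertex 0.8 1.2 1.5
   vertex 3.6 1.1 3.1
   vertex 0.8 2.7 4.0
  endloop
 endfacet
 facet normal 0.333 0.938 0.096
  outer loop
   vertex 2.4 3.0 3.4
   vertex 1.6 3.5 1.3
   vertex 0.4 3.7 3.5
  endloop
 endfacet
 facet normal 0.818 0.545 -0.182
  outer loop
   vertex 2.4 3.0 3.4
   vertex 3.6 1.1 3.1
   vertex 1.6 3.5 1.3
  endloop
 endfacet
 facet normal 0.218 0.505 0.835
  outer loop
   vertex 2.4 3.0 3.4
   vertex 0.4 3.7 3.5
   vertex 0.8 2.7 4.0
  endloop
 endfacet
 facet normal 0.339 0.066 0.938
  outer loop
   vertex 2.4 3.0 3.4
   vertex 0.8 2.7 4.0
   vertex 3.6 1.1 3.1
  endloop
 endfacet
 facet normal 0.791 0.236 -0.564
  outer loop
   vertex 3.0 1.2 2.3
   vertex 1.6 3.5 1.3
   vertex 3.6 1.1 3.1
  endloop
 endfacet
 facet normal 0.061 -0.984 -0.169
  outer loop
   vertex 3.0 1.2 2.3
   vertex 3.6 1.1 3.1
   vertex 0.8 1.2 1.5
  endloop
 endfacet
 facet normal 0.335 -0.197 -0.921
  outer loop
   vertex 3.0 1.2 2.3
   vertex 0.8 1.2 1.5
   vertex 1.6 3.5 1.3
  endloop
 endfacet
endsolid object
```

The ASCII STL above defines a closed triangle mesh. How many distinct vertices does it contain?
7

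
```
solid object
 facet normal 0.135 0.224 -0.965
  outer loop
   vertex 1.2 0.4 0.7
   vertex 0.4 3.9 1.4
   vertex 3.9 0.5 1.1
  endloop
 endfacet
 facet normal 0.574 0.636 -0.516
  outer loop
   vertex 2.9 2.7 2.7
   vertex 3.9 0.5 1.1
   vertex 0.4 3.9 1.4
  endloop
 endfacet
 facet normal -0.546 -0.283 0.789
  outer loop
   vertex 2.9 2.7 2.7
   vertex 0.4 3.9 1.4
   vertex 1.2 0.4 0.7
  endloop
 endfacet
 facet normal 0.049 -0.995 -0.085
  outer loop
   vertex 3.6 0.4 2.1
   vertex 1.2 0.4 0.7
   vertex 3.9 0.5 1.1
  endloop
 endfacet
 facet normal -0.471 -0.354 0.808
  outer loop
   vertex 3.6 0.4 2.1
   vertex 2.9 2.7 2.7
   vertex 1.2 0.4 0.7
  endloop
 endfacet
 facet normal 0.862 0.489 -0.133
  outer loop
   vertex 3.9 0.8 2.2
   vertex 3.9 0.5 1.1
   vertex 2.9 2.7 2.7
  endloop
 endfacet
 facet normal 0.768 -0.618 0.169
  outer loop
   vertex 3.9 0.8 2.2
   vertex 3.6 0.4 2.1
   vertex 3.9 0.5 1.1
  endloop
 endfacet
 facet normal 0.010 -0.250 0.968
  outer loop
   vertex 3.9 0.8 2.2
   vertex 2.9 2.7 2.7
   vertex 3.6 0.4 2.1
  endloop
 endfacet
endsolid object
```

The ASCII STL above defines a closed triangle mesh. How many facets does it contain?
8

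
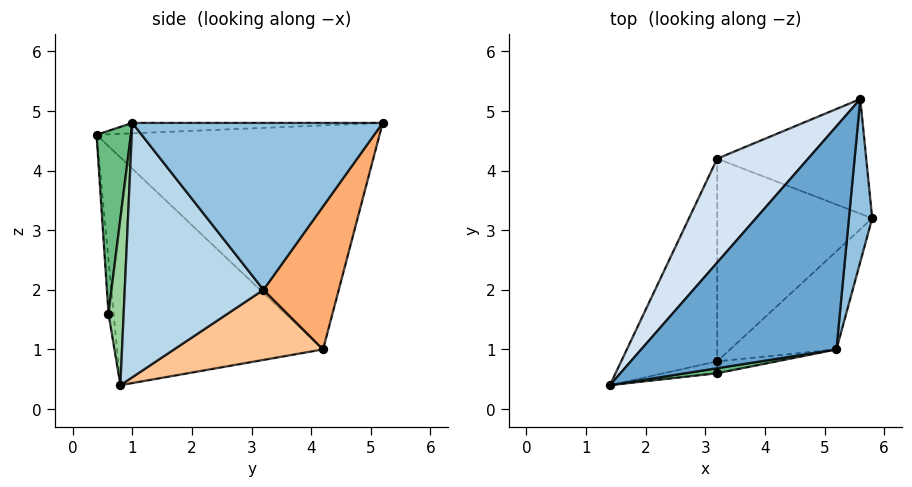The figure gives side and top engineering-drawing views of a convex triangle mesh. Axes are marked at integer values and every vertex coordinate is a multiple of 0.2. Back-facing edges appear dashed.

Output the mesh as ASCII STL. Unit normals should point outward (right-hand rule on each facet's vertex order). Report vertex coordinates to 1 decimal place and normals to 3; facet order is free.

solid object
 facet normal -0.053 0.005 0.999
  outer loop
   vertex 5.2 1.0 4.8
   vertex 5.6 5.2 4.8
   vertex 1.4 0.4 4.6
  endloop
 endfacet
 facet normal 0.986 -0.094 0.138
  outer loop
   vertex 5.2 1.0 4.8
   vertex 5.8 3.2 2.0
   vertex 5.6 5.2 4.8
  endloop
 endfacet
 facet normal 0.741 -0.596 -0.310
  outer loop
   vertex 5.2 1.0 4.8
   vertex 3.2 0.8 0.4
   vertex 5.8 3.2 2.0
  endloop
 endfacet
 facet normal -0.725 0.622 0.294
  outer loop
   vertex 3.2 4.2 1.0
   vertex 1.4 0.4 4.6
   vertex 5.6 5.2 4.8
  endloop
 endfacet
 facet normal -0.919 0.068 -0.387
  outer loop
   vertex 3.2 4.2 1.0
   vertex 3.2 0.8 0.4
   vertex 1.4 0.4 4.6
  endloop
 endfacet
 facet normal 0.471 0.734 -0.490
  outer loop
   vertex 3.2 4.2 1.0
   vertex 5.6 5.2 4.8
   vertex 5.8 3.2 2.0
  endloop
 endfacet
 facet normal 0.407 0.159 -0.900
  outer loop
   vertex 3.2 4.2 1.0
   vertex 5.8 3.2 2.0
   vertex 3.2 0.8 0.4
  endloop
 endfacet
 facet normal -0.162 -0.973 -0.162
  outer loop
   vertex 3.2 0.6 1.6
   vertex 1.4 0.4 4.6
   vertex 3.2 0.8 0.4
  endloop
 endfacet
 facet normal 0.155 -0.988 0.027
  outer loop
   vertex 3.2 0.6 1.6
   vertex 5.2 1.0 4.8
   vertex 1.4 0.4 4.6
  endloop
 endfacet
 facet normal 0.418 -0.896 -0.149
  outer loop
   vertex 3.2 0.6 1.6
   vertex 3.2 0.8 0.4
   vertex 5.2 1.0 4.8
  endloop
 endfacet
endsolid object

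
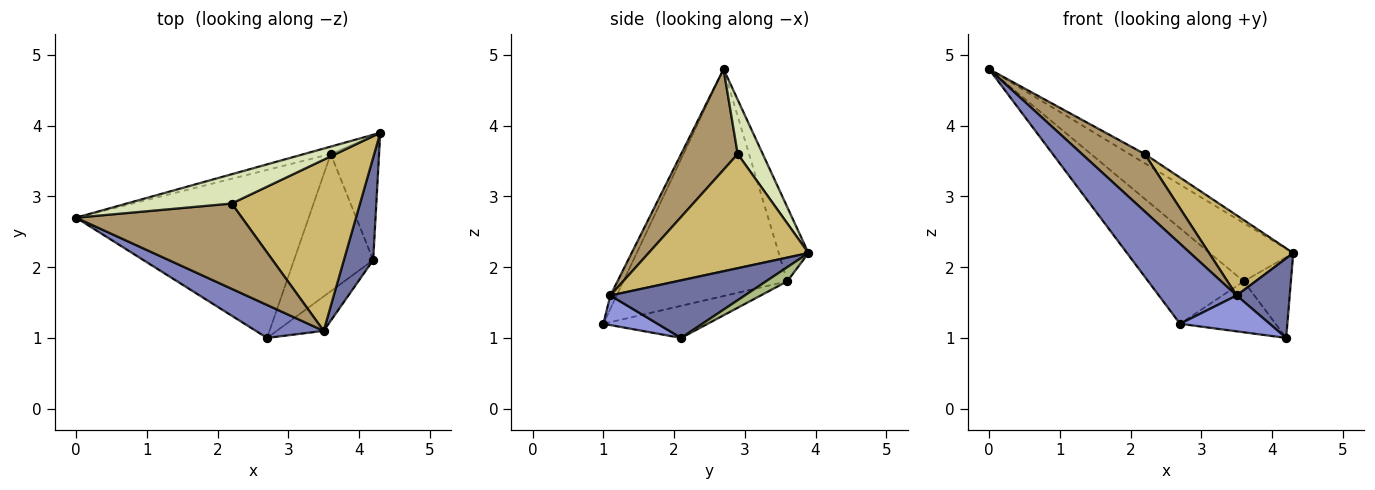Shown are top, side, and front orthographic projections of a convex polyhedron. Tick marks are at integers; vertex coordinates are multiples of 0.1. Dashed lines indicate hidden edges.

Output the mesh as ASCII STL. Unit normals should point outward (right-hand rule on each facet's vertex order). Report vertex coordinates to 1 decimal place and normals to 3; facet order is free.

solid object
 facet normal 0.841 -0.332 0.428
  outer loop
   vertex 3.5 1.1 1.6
   vertex 4.2 2.1 1.0
   vertex 4.3 3.9 2.2
  endloop
 endfacet
 facet normal -0.075 -0.922 0.380
  outer loop
   vertex 3.5 1.1 1.6
   vertex 0.0 2.7 4.8
   vertex 2.7 1.0 1.2
  endloop
 endfacet
 facet normal 0.400 -0.661 -0.635
  outer loop
   vertex 3.5 1.1 1.6
   vertex 2.7 1.0 1.2
   vertex 4.2 2.1 1.0
  endloop
 endfacet
 facet normal -0.333 0.935 -0.119
  outer loop
   vertex 3.6 3.6 1.8
   vertex 0.0 2.7 4.8
   vertex 4.3 3.9 2.2
  endloop
 endfacet
 facet normal -0.647 0.377 -0.663
  outer loop
   vertex 3.6 3.6 1.8
   vertex 2.7 1.0 1.2
   vertex 0.0 2.7 4.8
  endloop
 endfacet
 facet normal 0.238 0.530 -0.814
  outer loop
   vertex 3.6 3.6 1.8
   vertex 4.3 3.9 2.2
   vertex 4.2 2.1 1.0
  endloop
 endfacet
 facet normal -0.355 0.325 -0.876
  outer loop
   vertex 3.6 3.6 1.8
   vertex 4.2 2.1 1.0
   vertex 2.7 1.0 1.2
  endloop
 endfacet
 facet normal 0.442 0.269 0.856
  outer loop
   vertex 2.2 2.9 3.6
   vertex 4.3 3.9 2.2
   vertex 0.0 2.7 4.8
  endloop
 endfacet
 facet normal 0.450 -0.499 0.741
  outer loop
   vertex 2.2 2.9 3.6
   vertex 0.0 2.7 4.8
   vertex 3.5 1.1 1.6
  endloop
 endfacet
 facet normal 0.627 -0.330 0.705
  outer loop
   vertex 2.2 2.9 3.6
   vertex 3.5 1.1 1.6
   vertex 4.3 3.9 2.2
  endloop
 endfacet
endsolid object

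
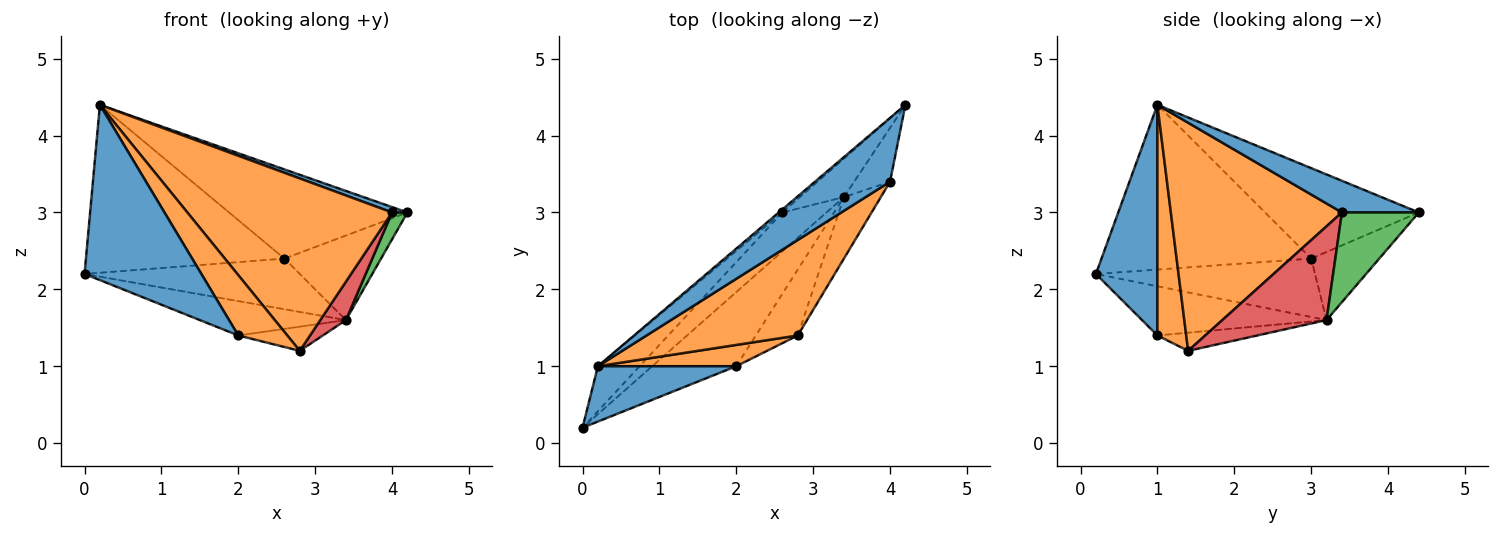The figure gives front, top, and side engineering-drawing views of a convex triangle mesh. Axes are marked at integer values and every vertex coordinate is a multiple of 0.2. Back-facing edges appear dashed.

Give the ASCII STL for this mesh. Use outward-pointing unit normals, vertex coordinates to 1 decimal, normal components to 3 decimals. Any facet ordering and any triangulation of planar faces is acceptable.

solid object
 facet normal 0.387 -0.077 0.919
  outer loop
   vertex 4.0 3.4 3.0
   vertex 4.2 4.4 3.0
   vertex 0.2 1.0 4.4
  endloop
 endfacet
 facet normal 0.590 -0.706 0.391
  outer loop
   vertex 4.0 3.4 3.0
   vertex 0.2 1.0 4.4
   vertex 2.8 1.4 1.2
  endloop
 endfacet
 facet normal 0.913 -0.183 -0.365
  outer loop
   vertex 4.0 3.4 3.0
   vertex 3.4 3.2 1.6
   vertex 4.2 4.4 3.0
  endloop
 endfacet
 facet normal 0.907 -0.223 -0.357
  outer loop
   vertex 4.0 3.4 3.0
   vertex 2.8 1.4 1.2
   vertex 3.4 3.2 1.6
  endloop
 endfacet
 facet normal -0.628 0.617 -0.474
  outer loop
   vertex 2.6 3.0 2.4
   vertex 3.4 3.2 1.6
   vertex 0.0 0.2 2.2
  endloop
 endfacet
 facet normal -0.540 0.766 -0.348
  outer loop
   vertex 2.6 3.0 2.4
   vertex 4.2 4.4 3.0
   vertex 3.4 3.2 1.6
  endloop
 endfacet
 facet normal -0.714 0.676 -0.181
  outer loop
   vertex 2.6 3.0 2.4
   vertex 0.0 0.2 2.2
   vertex 0.2 1.0 4.4
  endloop
 endfacet
 facet normal -0.653 0.757 -0.026
  outer loop
   vertex 2.6 3.0 2.4
   vertex 0.2 1.0 4.4
   vertex 4.2 4.4 3.0
  endloop
 endfacet
 facet normal -0.469 0.371 -0.801
  outer loop
   vertex 2.0 1.0 1.4
   vertex 0.0 0.2 2.2
   vertex 3.4 3.2 1.6
  endloop
 endfacet
 facet normal -0.377 0.319 -0.870
  outer loop
   vertex 2.0 1.0 1.4
   vertex 3.4 3.2 1.6
   vertex 2.8 1.4 1.2
  endloop
 endfacet
 facet normal 0.449 -0.852 0.269
  outer loop
   vertex 2.0 1.0 1.4
   vertex 0.2 1.0 4.4
   vertex 0.0 0.2 2.2
  endloop
 endfacet
 facet normal 0.485 -0.825 0.291
  outer loop
   vertex 2.0 1.0 1.4
   vertex 2.8 1.4 1.2
   vertex 0.2 1.0 4.4
  endloop
 endfacet
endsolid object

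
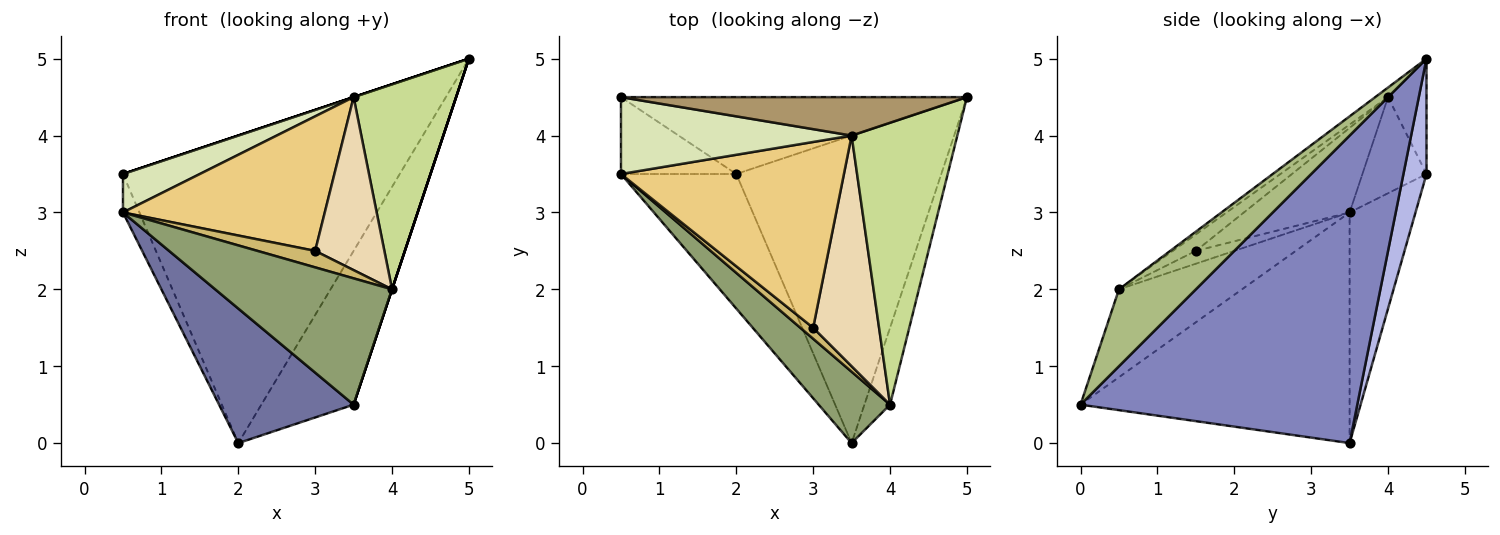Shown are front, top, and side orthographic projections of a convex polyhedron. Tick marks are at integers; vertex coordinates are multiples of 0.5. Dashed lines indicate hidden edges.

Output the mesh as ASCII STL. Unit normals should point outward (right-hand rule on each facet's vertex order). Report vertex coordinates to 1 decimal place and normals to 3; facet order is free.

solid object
 facet normal -0.816 -0.408 -0.408
  outer loop
   vertex 2.0 3.5 0.0
   vertex 3.5 0.0 0.5
   vertex 0.5 3.5 3.0
  endloop
 endfacet
 facet normal 0.802 0.267 -0.535
  outer loop
   vertex 2.0 3.5 0.0
   vertex 5.0 4.5 5.0
   vertex 3.5 0.0 0.5
  endloop
 endfacet
 facet normal -0.873 0.218 -0.436
  outer loop
   vertex 0.5 4.5 3.5
   vertex 2.0 3.5 0.0
   vertex 0.5 3.5 3.0
  endloop
 endfacet
 facet normal 0.081 0.967 -0.242
  outer loop
   vertex 0.5 4.5 3.5
   vertex 5.0 4.5 5.0
   vertex 2.0 3.5 0.0
  endloop
 endfacet
 facet normal -0.518 -0.745 0.421
  outer loop
   vertex 4.0 0.5 2.0
   vertex 0.5 3.5 3.0
   vertex 3.5 0.0 0.5
  endloop
 endfacet
 facet normal 0.949 0.000 -0.316
  outer loop
   vertex 4.0 0.5 2.0
   vertex 3.5 0.0 0.5
   vertex 5.0 4.5 5.0
  endloop
 endfacet
 facet normal -0.073 -0.587 0.807
  outer loop
   vertex 3.5 4.0 4.5
   vertex 4.0 0.5 2.0
   vertex 5.0 4.5 5.0
  endloop
 endfacet
 facet normal -0.349 -0.419 0.838
  outer loop
   vertex 3.5 4.0 4.5
   vertex 0.5 4.5 3.5
   vertex 0.5 3.5 3.0
  endloop
 endfacet
 facet normal -0.316 0.000 0.949
  outer loop
   vertex 3.5 4.0 4.5
   vertex 5.0 4.5 5.0
   vertex 0.5 4.5 3.5
  endloop
 endfacet
 facet normal -0.485 -0.728 0.485
  outer loop
   vertex 3.0 1.5 2.5
   vertex 0.5 3.5 3.0
   vertex 4.0 0.5 2.0
  endloop
 endfacet
 facet normal -0.294 -0.561 0.774
  outer loop
   vertex 3.0 1.5 2.5
   vertex 3.5 4.0 4.5
   vertex 0.5 3.5 3.0
  endloop
 endfacet
 facet normal -0.196 -0.588 0.784
  outer loop
   vertex 3.0 1.5 2.5
   vertex 4.0 0.5 2.0
   vertex 3.5 4.0 4.5
  endloop
 endfacet
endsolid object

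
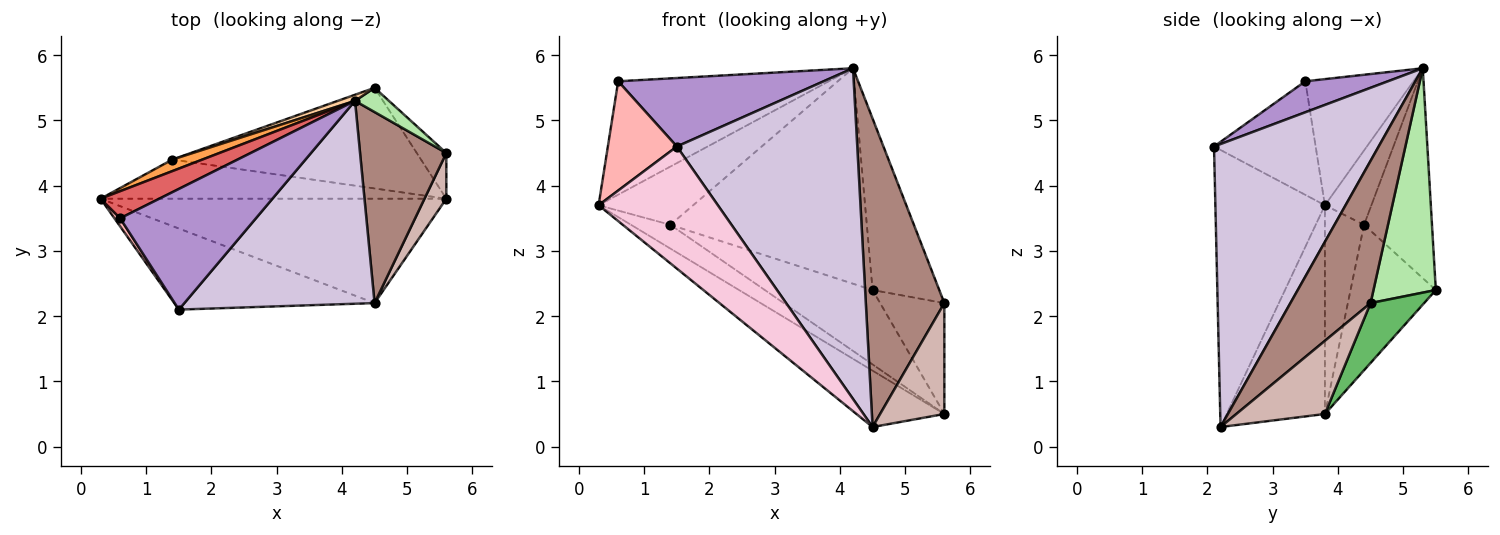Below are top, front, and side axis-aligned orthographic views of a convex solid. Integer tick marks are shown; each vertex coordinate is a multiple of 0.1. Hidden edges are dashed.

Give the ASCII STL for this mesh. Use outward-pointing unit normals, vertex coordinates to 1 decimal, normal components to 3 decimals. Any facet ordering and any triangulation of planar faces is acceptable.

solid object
 facet normal -0.459 0.461 -0.760
  outer loop
   vertex 1.4 4.4 3.4
   vertex 5.6 3.8 0.5
   vertex 0.3 3.8 3.7
  endloop
 endfacet
 facet normal -0.426 0.538 -0.728
  outer loop
   vertex 1.4 4.4 3.4
   vertex 4.5 5.5 2.4
   vertex 5.6 3.8 0.5
  endloop
 endfacet
 facet normal -0.434 0.884 0.175
  outer loop
   vertex 1.4 4.4 3.4
   vertex 0.3 3.8 3.7
   vertex 4.2 5.3 5.8
  endloop
 endfacet
 facet normal -0.327 0.945 0.027
  outer loop
   vertex 1.4 4.4 3.4
   vertex 4.2 5.3 5.8
   vertex 4.5 5.5 2.4
  endloop
 endfacet
 facet normal 0.611 0.732 -0.301
  outer loop
   vertex 5.6 4.5 2.2
   vertex 5.6 3.8 0.5
   vertex 4.5 5.5 2.4
  endloop
 endfacet
 facet normal 0.679 0.727 0.103
  outer loop
   vertex 5.6 4.5 2.2
   vertex 4.5 5.5 2.4
   vertex 4.2 5.3 5.8
  endloop
 endfacet
 facet normal -0.447 0.870 0.208
  outer loop
   vertex 0.6 3.5 5.6
   vertex 4.2 5.3 5.8
   vertex 0.3 3.8 3.7
  endloop
 endfacet
 facet normal -0.827 -0.561 0.042
  outer loop
   vertex 0.6 3.5 5.6
   vertex 0.3 3.8 3.7
   vertex 1.5 2.1 4.6
  endloop
 endfacet
 facet normal 0.195 -0.484 0.853
  outer loop
   vertex 0.6 3.5 5.6
   vertex 1.5 2.1 4.6
   vertex 4.2 5.3 5.8
  endloop
 endfacet
 facet normal 0.614 -0.673 0.413
  outer loop
   vertex 4.5 2.2 0.3
   vertex 4.2 5.3 5.8
   vertex 1.5 2.1 4.6
  endloop
 endfacet
 facet normal 0.656 -0.642 0.398
  outer loop
   vertex 4.5 2.2 0.3
   vertex 5.6 4.5 2.2
   vertex 4.2 5.3 5.8
  endloop
 endfacet
 facet normal 0.787 -0.570 0.235
  outer loop
   vertex 4.5 2.2 0.3
   vertex 5.6 3.8 0.5
   vertex 5.6 4.5 2.2
  endloop
 endfacet
 facet normal -0.469 0.420 -0.777
  outer loop
   vertex 4.5 2.2 0.3
   vertex 0.3 3.8 3.7
   vertex 5.6 3.8 0.5
  endloop
 endfacet
 facet normal -0.608 -0.662 -0.439
  outer loop
   vertex 4.5 2.2 0.3
   vertex 1.5 2.1 4.6
   vertex 0.3 3.8 3.7
  endloop
 endfacet
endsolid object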